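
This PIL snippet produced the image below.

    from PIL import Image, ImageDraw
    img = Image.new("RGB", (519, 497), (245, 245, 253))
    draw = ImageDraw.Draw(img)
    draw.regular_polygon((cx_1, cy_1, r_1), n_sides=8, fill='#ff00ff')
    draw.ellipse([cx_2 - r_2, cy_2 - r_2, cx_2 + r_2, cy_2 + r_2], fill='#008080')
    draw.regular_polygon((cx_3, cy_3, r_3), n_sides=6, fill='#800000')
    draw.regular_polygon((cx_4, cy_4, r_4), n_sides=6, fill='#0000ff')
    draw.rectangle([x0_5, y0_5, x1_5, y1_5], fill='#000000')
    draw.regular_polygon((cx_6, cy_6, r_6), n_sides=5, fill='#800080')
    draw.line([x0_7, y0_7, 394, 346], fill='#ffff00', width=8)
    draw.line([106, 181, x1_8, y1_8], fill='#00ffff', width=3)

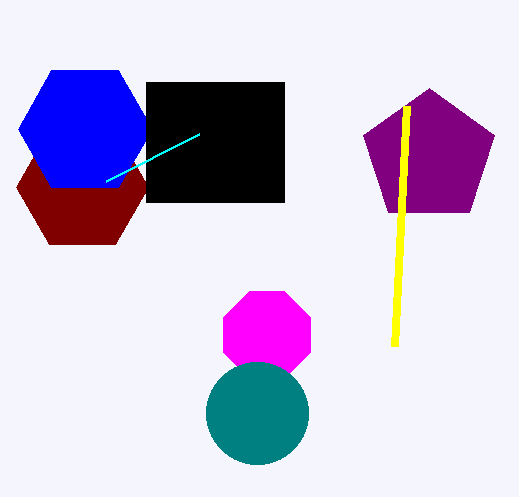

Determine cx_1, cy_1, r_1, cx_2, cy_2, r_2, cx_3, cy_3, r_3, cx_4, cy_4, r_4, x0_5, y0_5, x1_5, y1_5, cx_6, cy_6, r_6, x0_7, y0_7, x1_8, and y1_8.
cx_1 = 267; cy_1 = 335; r_1 = 47; cx_2 = 257; cy_2 = 413; r_2 = 51; cx_3 = 82; cy_3 = 187; r_3 = 66; cx_4 = 85; cy_4 = 129; r_4 = 67; x0_5 = 146; y0_5 = 82; x1_5 = 284; y1_5 = 202; cx_6 = 429; cy_6 = 157; r_6 = 69; x0_7 = 406; y0_7 = 106; x1_8 = 199; y1_8 = 134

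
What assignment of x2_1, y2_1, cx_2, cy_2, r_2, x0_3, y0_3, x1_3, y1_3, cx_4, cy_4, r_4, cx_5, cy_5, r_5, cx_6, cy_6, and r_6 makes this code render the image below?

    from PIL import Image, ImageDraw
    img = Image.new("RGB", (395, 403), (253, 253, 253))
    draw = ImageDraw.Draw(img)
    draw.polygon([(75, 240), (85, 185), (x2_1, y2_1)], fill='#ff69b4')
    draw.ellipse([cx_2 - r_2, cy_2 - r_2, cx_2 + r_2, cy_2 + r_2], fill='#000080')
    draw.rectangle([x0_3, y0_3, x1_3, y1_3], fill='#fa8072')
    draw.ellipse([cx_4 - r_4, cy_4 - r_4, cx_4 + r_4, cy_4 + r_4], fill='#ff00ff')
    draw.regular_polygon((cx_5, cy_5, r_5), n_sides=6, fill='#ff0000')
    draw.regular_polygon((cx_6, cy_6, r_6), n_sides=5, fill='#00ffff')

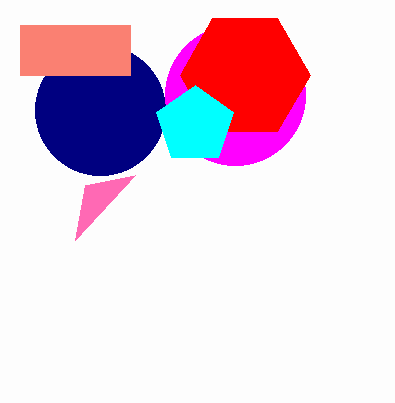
x2_1 = 135, y2_1 = 175, cx_2 = 100, cy_2 = 110, r_2 = 65, x0_3 = 20, y0_3 = 25, x1_3 = 130, y1_3 = 75, cx_4 = 235, cy_4 = 95, r_4 = 70, cx_5 = 245, cy_5 = 75, r_5 = 65, cx_6 = 195, cy_6 = 125, r_6 = 40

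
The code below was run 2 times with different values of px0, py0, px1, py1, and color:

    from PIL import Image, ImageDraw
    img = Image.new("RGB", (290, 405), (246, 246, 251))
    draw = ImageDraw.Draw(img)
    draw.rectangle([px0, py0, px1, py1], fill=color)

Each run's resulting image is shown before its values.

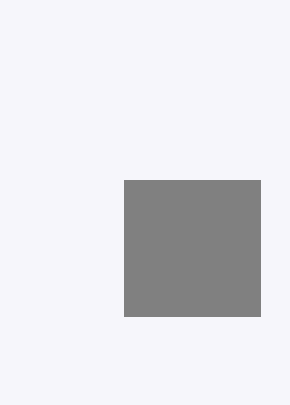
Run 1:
px0 = 124, py0 = 180, px1 = 260, py1 = 316, color = 'gray'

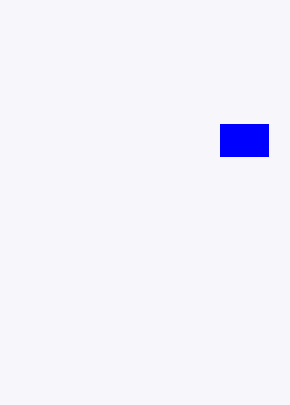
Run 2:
px0 = 220
py0 = 124
px1 = 268
py1 = 156
color = 'blue'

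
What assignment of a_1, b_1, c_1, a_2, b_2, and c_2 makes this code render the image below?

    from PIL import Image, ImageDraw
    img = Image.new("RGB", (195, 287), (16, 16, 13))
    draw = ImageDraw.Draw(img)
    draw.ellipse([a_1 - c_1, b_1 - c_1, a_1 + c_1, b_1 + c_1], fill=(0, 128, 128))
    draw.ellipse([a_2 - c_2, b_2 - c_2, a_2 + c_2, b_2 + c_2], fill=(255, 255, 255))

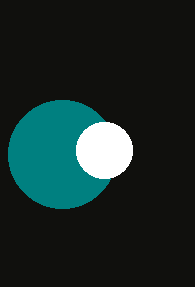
a_1 = 62, b_1 = 154, c_1 = 54, a_2 = 104, b_2 = 150, c_2 = 28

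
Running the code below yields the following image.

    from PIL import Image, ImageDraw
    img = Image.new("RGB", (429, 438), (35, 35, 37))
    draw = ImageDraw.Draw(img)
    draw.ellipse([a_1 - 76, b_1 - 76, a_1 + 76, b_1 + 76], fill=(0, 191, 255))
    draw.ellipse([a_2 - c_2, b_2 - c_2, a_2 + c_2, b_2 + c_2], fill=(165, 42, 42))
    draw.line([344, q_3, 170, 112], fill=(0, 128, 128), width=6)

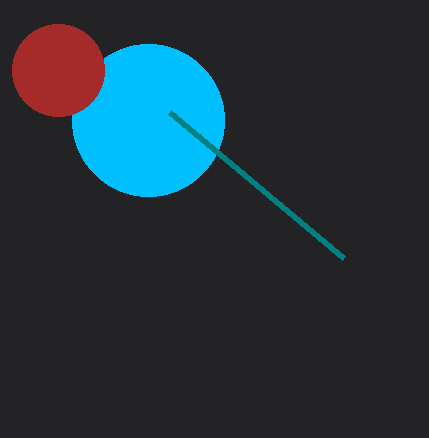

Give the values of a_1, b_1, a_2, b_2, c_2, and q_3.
a_1 = 148
b_1 = 120
a_2 = 58
b_2 = 70
c_2 = 46
q_3 = 258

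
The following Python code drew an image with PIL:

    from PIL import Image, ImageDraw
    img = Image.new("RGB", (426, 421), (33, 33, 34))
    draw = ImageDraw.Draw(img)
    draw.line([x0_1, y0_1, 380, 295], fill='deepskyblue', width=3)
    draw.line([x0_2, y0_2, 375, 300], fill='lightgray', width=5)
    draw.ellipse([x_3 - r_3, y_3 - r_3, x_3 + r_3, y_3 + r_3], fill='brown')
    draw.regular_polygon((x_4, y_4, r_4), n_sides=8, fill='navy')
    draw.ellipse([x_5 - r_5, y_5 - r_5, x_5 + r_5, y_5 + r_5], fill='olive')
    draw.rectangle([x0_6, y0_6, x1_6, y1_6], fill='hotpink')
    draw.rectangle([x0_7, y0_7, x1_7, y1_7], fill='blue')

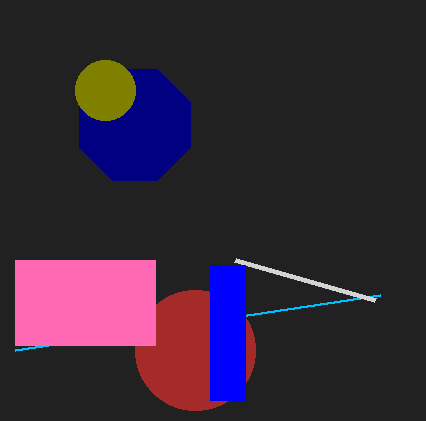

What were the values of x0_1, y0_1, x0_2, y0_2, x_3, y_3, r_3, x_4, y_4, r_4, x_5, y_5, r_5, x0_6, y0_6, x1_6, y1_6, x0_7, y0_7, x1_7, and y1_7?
x0_1 = 15, y0_1 = 350, x0_2 = 235, y0_2 = 260, x_3 = 195, y_3 = 350, r_3 = 60, x_4 = 135, y_4 = 125, r_4 = 60, x_5 = 105, y_5 = 90, r_5 = 30, x0_6 = 15, y0_6 = 260, x1_6 = 155, y1_6 = 345, x0_7 = 210, y0_7 = 265, x1_7 = 245, y1_7 = 400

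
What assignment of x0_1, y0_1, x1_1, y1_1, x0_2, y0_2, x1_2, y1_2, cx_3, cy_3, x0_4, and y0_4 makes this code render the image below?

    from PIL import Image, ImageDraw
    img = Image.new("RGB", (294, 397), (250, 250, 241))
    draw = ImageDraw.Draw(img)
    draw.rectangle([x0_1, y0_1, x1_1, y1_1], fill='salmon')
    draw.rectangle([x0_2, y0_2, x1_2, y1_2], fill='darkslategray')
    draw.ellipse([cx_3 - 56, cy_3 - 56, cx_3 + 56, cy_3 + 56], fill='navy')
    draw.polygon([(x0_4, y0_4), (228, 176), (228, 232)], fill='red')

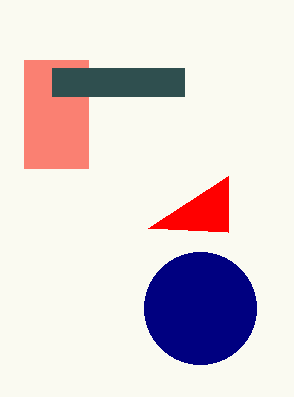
x0_1 = 24
y0_1 = 60
x1_1 = 88
y1_1 = 168
x0_2 = 52
y0_2 = 68
x1_2 = 184
y1_2 = 96
cx_3 = 200
cy_3 = 308
x0_4 = 148
y0_4 = 228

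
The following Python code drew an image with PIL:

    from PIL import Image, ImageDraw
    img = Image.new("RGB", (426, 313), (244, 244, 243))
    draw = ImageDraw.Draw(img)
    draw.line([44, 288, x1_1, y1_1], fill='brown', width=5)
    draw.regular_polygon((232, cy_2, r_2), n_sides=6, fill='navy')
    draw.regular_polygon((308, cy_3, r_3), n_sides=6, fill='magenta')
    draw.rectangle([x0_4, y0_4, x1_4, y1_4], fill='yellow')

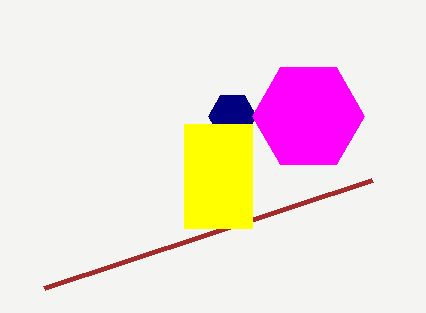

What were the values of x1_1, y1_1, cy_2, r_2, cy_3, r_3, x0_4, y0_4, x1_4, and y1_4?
x1_1 = 372
y1_1 = 180
cy_2 = 116
r_2 = 24
cy_3 = 116
r_3 = 56
x0_4 = 184
y0_4 = 124
x1_4 = 252
y1_4 = 228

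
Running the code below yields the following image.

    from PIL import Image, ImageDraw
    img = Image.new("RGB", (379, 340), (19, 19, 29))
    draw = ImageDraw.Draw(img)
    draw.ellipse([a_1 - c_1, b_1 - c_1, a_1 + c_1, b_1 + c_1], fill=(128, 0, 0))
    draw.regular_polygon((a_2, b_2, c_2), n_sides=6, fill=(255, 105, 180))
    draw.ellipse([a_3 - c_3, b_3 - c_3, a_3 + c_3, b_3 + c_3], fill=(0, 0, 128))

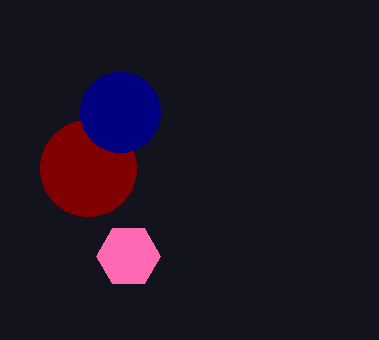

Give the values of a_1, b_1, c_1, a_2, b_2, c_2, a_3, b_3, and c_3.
a_1 = 88; b_1 = 168; c_1 = 48; a_2 = 128; b_2 = 256; c_2 = 32; a_3 = 120; b_3 = 112; c_3 = 40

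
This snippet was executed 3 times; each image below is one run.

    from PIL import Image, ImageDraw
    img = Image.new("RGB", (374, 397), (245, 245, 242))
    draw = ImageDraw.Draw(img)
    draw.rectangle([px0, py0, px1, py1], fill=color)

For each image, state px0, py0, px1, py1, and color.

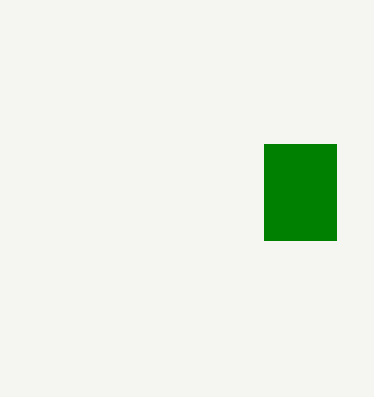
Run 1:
px0 = 264; py0 = 144; px1 = 336; py1 = 240; color = 'green'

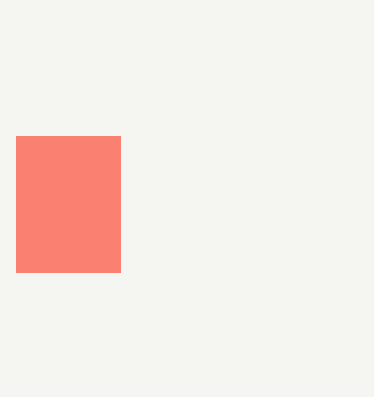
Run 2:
px0 = 16
py0 = 136
px1 = 120
py1 = 272
color = 'salmon'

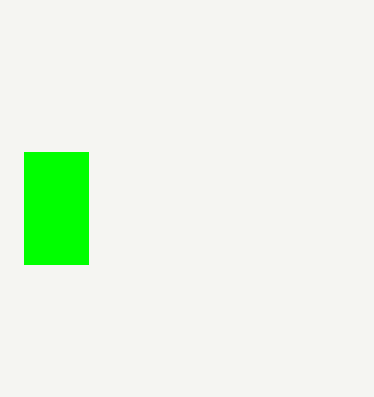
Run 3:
px0 = 24; py0 = 152; px1 = 88; py1 = 264; color = 'lime'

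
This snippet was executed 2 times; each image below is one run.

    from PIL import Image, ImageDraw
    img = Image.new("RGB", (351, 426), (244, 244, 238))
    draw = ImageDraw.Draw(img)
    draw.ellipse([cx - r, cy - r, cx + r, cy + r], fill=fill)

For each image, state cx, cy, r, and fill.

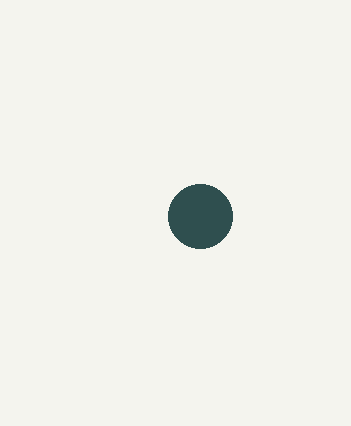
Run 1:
cx = 200, cy = 216, r = 32, fill = 'darkslategray'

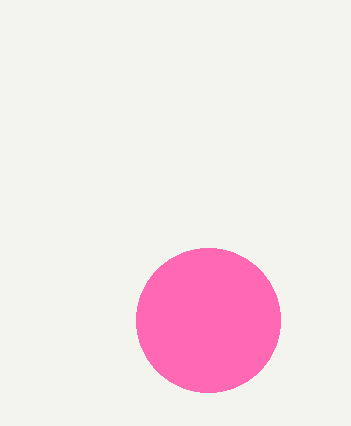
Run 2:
cx = 208, cy = 320, r = 72, fill = 'hotpink'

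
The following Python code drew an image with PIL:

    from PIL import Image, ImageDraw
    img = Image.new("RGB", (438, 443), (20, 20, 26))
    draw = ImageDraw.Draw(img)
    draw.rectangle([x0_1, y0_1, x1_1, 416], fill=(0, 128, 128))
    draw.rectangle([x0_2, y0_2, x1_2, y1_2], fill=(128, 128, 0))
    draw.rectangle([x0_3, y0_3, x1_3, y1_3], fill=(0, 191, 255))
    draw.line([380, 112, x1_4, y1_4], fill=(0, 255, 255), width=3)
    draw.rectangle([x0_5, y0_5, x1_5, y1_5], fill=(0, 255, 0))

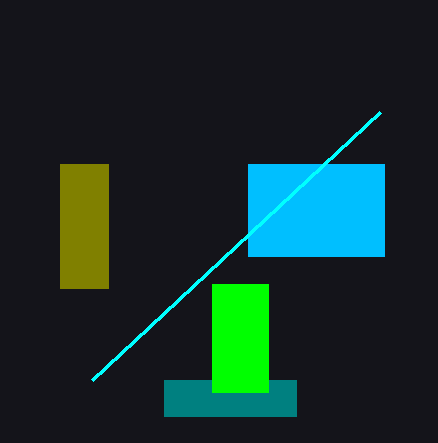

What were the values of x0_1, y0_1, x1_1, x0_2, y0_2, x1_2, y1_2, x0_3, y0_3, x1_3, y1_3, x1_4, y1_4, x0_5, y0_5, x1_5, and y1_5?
x0_1 = 164; y0_1 = 380; x1_1 = 296; x0_2 = 60; y0_2 = 164; x1_2 = 108; y1_2 = 288; x0_3 = 248; y0_3 = 164; x1_3 = 384; y1_3 = 256; x1_4 = 92; y1_4 = 380; x0_5 = 212; y0_5 = 284; x1_5 = 268; y1_5 = 392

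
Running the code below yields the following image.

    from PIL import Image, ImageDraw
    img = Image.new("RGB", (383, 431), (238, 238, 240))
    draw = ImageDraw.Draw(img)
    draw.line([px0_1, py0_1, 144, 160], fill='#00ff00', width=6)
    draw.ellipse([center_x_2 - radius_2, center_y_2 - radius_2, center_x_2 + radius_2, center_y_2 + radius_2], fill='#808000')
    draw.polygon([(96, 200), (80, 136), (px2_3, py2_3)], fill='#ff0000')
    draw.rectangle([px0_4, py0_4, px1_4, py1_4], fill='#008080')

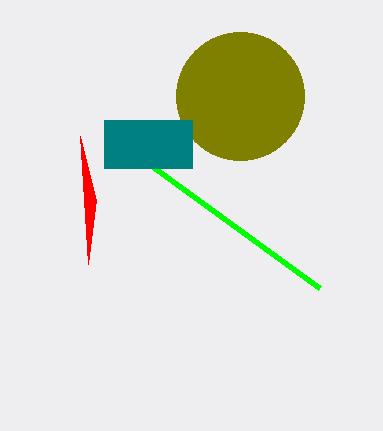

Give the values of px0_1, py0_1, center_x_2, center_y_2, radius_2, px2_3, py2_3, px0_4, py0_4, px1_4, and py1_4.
px0_1 = 320, py0_1 = 288, center_x_2 = 240, center_y_2 = 96, radius_2 = 64, px2_3 = 88, py2_3 = 264, px0_4 = 104, py0_4 = 120, px1_4 = 192, py1_4 = 168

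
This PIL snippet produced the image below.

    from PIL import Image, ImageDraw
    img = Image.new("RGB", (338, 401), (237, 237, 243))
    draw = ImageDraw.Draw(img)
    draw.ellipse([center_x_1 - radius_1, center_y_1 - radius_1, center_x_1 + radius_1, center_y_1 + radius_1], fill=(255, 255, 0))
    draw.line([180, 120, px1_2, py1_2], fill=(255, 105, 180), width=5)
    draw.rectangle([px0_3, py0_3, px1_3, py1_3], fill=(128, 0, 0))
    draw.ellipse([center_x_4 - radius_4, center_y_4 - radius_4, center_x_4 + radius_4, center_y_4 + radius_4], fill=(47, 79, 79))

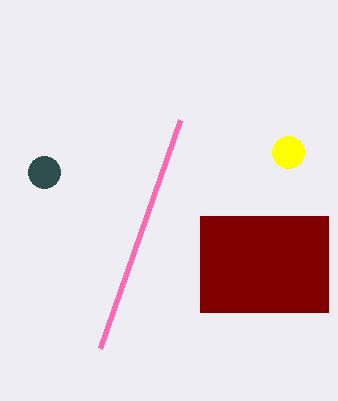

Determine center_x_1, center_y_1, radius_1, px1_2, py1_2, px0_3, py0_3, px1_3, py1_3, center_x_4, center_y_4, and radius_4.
center_x_1 = 288
center_y_1 = 152
radius_1 = 16
px1_2 = 100
py1_2 = 348
px0_3 = 200
py0_3 = 216
px1_3 = 328
py1_3 = 312
center_x_4 = 44
center_y_4 = 172
radius_4 = 16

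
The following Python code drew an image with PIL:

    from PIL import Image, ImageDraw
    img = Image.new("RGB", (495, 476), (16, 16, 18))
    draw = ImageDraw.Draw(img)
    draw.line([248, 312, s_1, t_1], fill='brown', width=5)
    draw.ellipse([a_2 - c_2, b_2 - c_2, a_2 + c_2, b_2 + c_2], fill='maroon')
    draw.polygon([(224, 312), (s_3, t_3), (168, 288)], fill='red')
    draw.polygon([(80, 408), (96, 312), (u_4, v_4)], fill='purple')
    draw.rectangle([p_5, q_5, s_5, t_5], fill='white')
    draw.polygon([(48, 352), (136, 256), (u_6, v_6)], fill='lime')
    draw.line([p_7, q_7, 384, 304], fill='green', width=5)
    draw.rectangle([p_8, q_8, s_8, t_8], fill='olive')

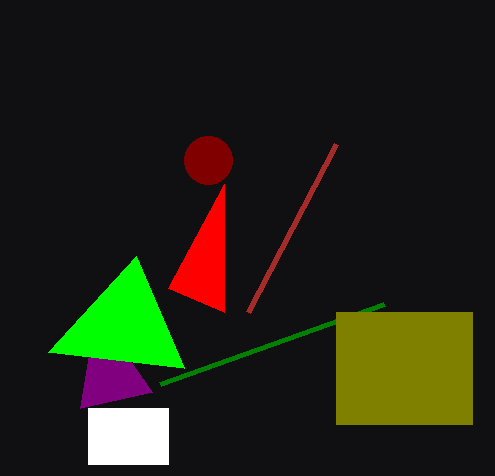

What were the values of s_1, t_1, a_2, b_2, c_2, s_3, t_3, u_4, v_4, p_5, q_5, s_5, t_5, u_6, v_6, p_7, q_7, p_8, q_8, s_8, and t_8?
s_1 = 336
t_1 = 144
a_2 = 208
b_2 = 160
c_2 = 24
s_3 = 224
t_3 = 184
u_4 = 152
v_4 = 392
p_5 = 88
q_5 = 408
s_5 = 168
t_5 = 464
u_6 = 184
v_6 = 368
p_7 = 160
q_7 = 384
p_8 = 336
q_8 = 312
s_8 = 472
t_8 = 424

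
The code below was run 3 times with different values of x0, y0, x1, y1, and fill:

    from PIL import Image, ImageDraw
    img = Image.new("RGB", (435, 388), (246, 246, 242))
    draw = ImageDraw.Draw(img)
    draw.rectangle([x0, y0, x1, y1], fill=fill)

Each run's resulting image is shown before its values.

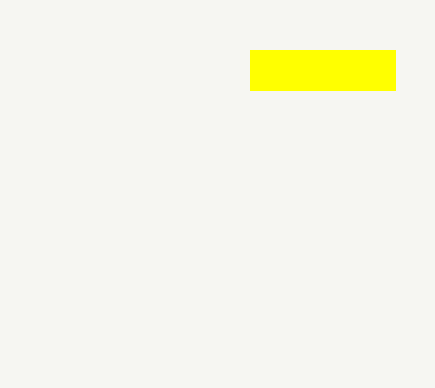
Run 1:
x0 = 250; y0 = 50; x1 = 395; y1 = 90; fill = 'yellow'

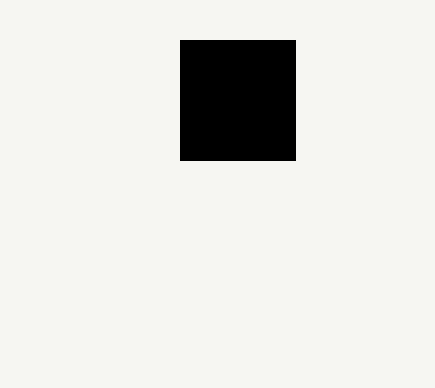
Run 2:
x0 = 180; y0 = 40; x1 = 295; y1 = 160; fill = 'black'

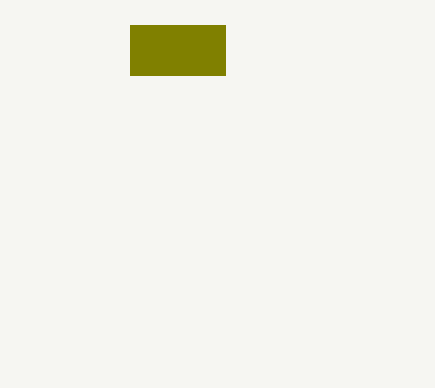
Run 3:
x0 = 130
y0 = 25
x1 = 225
y1 = 75
fill = 'olive'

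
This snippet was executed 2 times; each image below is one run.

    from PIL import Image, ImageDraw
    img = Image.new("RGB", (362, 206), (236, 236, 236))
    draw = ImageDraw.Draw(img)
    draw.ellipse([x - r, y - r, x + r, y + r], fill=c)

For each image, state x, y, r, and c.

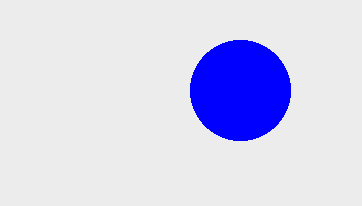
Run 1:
x = 240, y = 90, r = 50, c = 'blue'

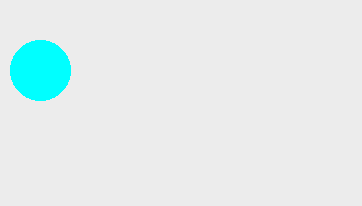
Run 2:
x = 40; y = 70; r = 30; c = 'cyan'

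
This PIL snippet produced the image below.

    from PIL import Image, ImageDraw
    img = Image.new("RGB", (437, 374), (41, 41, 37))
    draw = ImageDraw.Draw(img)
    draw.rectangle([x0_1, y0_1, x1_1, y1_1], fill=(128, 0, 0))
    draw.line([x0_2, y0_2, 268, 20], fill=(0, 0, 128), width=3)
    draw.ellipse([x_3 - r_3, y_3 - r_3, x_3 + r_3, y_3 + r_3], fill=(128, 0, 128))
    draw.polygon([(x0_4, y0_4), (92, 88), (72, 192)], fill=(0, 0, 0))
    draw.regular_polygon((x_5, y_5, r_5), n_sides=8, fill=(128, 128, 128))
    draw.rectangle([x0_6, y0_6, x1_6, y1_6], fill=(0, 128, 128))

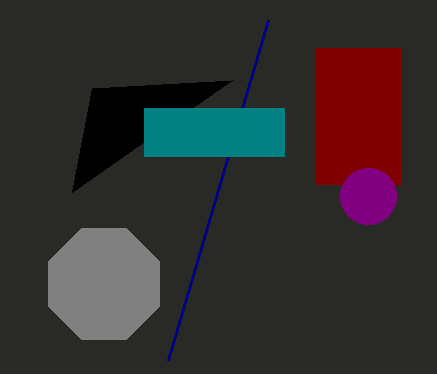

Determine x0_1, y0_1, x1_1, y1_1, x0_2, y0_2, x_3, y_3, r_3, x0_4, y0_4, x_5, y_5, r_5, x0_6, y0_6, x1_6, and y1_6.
x0_1 = 316; y0_1 = 48; x1_1 = 400; y1_1 = 184; x0_2 = 168; y0_2 = 360; x_3 = 368; y_3 = 196; r_3 = 28; x0_4 = 232; y0_4 = 80; x_5 = 104; y_5 = 284; r_5 = 60; x0_6 = 144; y0_6 = 108; x1_6 = 284; y1_6 = 156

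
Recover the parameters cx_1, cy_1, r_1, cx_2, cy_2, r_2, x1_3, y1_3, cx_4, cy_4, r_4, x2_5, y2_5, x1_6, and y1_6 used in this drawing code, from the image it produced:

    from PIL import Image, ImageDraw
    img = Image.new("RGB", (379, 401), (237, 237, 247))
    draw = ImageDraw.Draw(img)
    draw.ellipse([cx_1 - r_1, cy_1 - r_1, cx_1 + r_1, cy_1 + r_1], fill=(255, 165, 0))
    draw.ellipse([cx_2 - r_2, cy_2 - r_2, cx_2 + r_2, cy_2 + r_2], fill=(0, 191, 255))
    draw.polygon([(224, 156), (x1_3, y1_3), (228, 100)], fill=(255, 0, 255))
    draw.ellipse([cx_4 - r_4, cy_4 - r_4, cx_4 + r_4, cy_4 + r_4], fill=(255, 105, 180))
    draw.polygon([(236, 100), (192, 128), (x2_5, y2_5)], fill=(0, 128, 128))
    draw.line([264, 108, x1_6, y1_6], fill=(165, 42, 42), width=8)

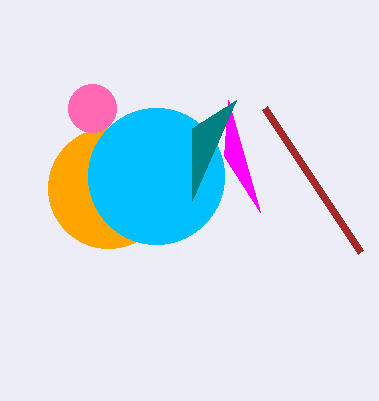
cx_1 = 108; cy_1 = 188; r_1 = 60; cx_2 = 156; cy_2 = 176; r_2 = 68; x1_3 = 260; y1_3 = 212; cx_4 = 92; cy_4 = 108; r_4 = 24; x2_5 = 192; y2_5 = 200; x1_6 = 360; y1_6 = 252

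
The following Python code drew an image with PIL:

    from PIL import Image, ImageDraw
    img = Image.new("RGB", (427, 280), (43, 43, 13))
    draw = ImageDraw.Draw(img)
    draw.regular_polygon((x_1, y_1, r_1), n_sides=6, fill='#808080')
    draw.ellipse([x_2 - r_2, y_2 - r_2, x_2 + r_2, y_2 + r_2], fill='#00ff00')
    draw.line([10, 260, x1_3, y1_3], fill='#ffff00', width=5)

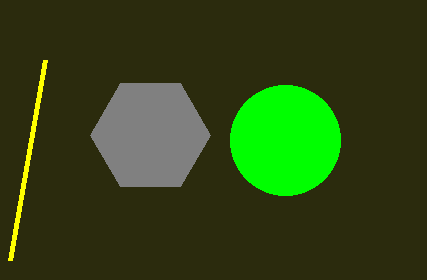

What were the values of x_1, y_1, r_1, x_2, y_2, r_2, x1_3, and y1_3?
x_1 = 150
y_1 = 135
r_1 = 60
x_2 = 285
y_2 = 140
r_2 = 55
x1_3 = 45
y1_3 = 60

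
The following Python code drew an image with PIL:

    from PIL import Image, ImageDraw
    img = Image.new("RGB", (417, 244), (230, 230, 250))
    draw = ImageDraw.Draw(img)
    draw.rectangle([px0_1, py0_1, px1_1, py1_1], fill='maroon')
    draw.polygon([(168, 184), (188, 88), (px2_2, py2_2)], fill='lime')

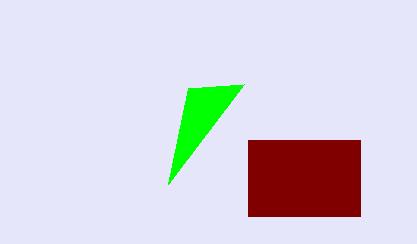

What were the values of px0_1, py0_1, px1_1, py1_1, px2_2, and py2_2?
px0_1 = 248; py0_1 = 140; px1_1 = 360; py1_1 = 216; px2_2 = 244; py2_2 = 84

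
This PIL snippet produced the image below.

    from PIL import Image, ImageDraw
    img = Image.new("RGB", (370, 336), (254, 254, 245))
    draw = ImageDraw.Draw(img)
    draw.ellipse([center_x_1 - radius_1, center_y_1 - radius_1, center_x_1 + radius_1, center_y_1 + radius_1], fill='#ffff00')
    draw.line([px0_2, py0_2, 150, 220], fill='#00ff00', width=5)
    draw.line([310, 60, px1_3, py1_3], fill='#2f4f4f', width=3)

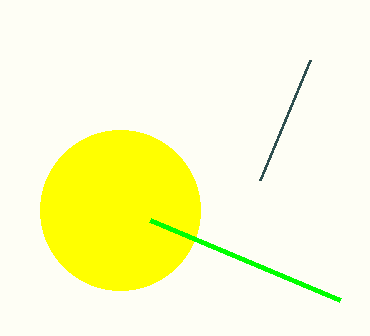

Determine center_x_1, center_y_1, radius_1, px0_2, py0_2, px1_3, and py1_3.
center_x_1 = 120; center_y_1 = 210; radius_1 = 80; px0_2 = 340; py0_2 = 300; px1_3 = 260; py1_3 = 180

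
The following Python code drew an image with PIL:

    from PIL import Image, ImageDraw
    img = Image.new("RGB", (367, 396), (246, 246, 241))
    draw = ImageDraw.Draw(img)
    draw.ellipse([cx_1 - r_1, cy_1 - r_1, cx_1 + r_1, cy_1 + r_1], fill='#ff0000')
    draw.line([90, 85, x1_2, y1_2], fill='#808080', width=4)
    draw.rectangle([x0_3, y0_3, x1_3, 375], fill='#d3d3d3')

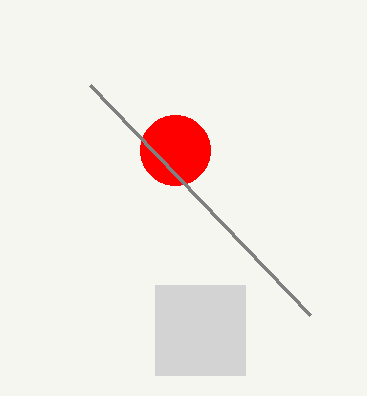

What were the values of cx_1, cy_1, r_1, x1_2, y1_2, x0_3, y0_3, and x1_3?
cx_1 = 175; cy_1 = 150; r_1 = 35; x1_2 = 310; y1_2 = 315; x0_3 = 155; y0_3 = 285; x1_3 = 245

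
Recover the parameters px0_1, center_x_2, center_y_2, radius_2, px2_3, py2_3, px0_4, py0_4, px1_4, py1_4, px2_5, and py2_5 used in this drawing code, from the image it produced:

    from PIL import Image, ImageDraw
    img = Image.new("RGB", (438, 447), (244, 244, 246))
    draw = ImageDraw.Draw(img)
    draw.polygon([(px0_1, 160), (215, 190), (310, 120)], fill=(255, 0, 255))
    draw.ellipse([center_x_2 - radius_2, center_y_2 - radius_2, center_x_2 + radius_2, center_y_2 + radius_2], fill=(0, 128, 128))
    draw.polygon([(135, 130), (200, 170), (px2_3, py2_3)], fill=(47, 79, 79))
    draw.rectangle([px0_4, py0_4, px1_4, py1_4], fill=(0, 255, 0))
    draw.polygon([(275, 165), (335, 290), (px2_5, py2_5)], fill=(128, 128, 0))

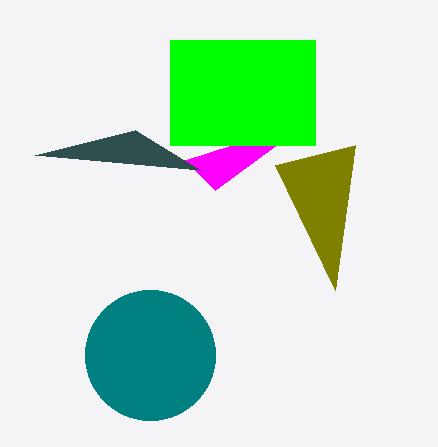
px0_1 = 185; center_x_2 = 150; center_y_2 = 355; radius_2 = 65; px2_3 = 35; py2_3 = 155; px0_4 = 170; py0_4 = 40; px1_4 = 315; py1_4 = 145; px2_5 = 355; py2_5 = 145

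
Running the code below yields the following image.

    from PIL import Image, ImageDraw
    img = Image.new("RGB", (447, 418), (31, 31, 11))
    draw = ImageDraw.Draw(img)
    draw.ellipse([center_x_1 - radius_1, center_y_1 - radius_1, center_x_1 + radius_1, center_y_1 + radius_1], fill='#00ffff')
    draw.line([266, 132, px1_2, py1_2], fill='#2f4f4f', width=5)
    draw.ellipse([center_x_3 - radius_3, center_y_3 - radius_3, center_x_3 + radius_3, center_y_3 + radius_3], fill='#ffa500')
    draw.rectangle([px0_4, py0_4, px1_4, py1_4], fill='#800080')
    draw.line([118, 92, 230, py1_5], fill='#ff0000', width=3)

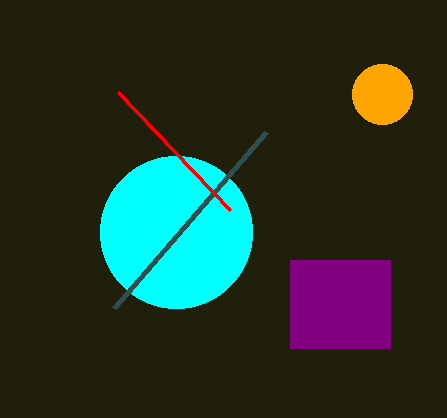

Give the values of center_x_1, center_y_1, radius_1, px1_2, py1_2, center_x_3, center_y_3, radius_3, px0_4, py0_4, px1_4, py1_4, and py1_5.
center_x_1 = 176, center_y_1 = 232, radius_1 = 76, px1_2 = 114, py1_2 = 308, center_x_3 = 382, center_y_3 = 94, radius_3 = 30, px0_4 = 290, py0_4 = 260, px1_4 = 390, py1_4 = 348, py1_5 = 210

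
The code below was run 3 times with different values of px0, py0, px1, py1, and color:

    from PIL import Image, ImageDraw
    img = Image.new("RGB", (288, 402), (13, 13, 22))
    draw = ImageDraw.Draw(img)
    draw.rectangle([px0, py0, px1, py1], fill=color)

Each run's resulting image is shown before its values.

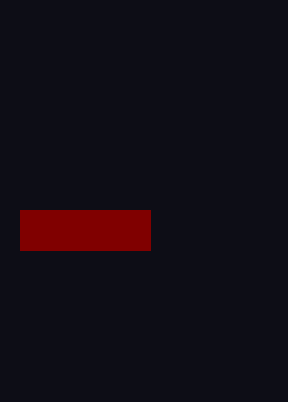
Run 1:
px0 = 20, py0 = 210, px1 = 150, py1 = 250, color = 'maroon'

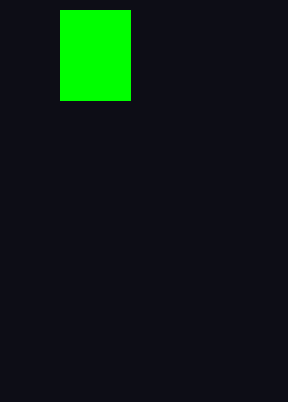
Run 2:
px0 = 60
py0 = 10
px1 = 130
py1 = 100
color = 'lime'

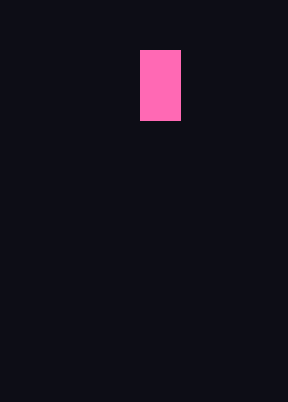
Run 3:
px0 = 140, py0 = 50, px1 = 180, py1 = 120, color = 'hotpink'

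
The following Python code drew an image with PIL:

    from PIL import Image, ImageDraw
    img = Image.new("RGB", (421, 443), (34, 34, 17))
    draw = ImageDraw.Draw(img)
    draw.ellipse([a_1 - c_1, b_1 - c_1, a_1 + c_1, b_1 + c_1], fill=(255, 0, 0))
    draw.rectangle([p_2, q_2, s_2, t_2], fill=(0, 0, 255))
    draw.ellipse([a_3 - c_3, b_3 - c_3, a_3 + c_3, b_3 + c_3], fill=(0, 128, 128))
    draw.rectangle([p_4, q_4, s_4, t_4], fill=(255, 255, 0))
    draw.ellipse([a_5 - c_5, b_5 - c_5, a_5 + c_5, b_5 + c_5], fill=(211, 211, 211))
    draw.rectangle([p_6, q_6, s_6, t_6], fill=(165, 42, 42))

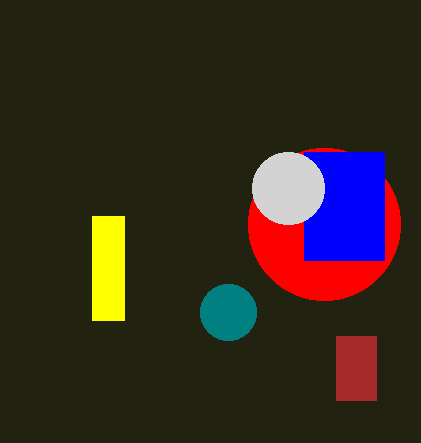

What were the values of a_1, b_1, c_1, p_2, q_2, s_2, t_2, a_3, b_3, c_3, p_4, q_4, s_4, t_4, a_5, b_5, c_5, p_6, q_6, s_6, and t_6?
a_1 = 324, b_1 = 224, c_1 = 76, p_2 = 304, q_2 = 152, s_2 = 384, t_2 = 260, a_3 = 228, b_3 = 312, c_3 = 28, p_4 = 92, q_4 = 216, s_4 = 124, t_4 = 320, a_5 = 288, b_5 = 188, c_5 = 36, p_6 = 336, q_6 = 336, s_6 = 376, t_6 = 400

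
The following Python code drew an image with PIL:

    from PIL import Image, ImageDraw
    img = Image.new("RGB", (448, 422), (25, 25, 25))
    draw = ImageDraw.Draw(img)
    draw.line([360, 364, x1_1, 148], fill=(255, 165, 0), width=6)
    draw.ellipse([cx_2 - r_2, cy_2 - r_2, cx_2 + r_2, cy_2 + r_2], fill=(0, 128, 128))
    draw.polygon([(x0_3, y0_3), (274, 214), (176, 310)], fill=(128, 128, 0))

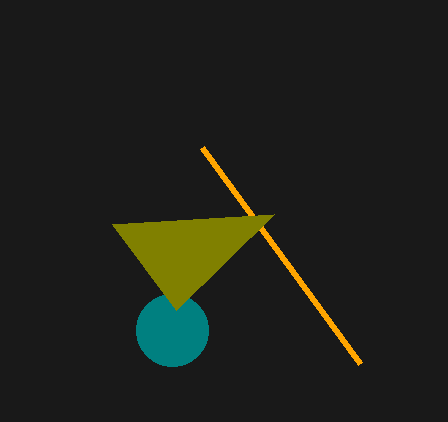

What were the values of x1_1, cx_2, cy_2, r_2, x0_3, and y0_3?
x1_1 = 202; cx_2 = 172; cy_2 = 330; r_2 = 36; x0_3 = 112; y0_3 = 224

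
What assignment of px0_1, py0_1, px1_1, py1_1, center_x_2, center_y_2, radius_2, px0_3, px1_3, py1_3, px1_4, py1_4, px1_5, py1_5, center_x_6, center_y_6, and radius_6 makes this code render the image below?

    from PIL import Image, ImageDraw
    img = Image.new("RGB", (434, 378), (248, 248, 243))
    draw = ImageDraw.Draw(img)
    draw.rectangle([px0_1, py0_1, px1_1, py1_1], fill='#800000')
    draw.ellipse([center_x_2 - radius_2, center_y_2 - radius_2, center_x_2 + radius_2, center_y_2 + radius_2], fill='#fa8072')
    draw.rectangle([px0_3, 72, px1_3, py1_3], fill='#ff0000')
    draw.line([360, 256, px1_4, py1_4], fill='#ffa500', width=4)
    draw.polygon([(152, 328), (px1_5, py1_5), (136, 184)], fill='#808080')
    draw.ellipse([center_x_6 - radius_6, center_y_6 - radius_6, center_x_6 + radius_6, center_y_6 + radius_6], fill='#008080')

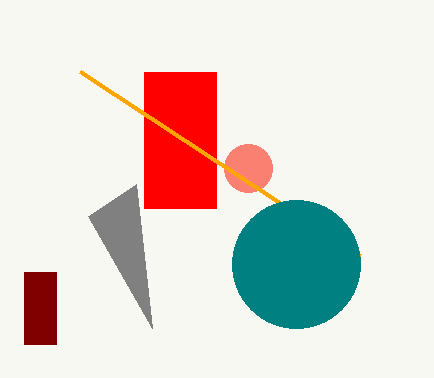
px0_1 = 24, py0_1 = 272, px1_1 = 56, py1_1 = 344, center_x_2 = 248, center_y_2 = 168, radius_2 = 24, px0_3 = 144, px1_3 = 216, py1_3 = 208, px1_4 = 80, py1_4 = 72, px1_5 = 88, py1_5 = 216, center_x_6 = 296, center_y_6 = 264, radius_6 = 64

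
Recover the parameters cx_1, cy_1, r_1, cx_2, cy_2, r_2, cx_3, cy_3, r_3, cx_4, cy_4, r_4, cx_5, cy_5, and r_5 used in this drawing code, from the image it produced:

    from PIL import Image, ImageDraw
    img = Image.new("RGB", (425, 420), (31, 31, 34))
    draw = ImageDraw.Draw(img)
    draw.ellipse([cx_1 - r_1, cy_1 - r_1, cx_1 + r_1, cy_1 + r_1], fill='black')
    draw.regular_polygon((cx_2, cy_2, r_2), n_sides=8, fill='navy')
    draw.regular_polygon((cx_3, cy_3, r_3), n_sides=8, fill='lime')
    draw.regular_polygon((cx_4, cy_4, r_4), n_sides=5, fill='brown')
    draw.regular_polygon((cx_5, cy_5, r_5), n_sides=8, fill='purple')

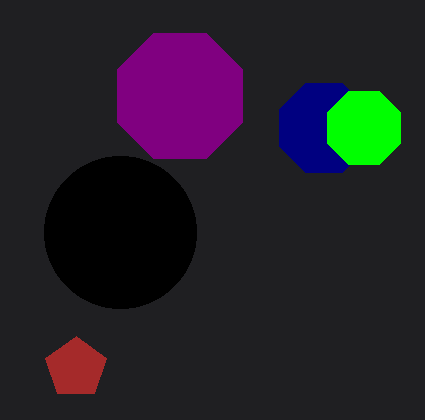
cx_1 = 120; cy_1 = 232; r_1 = 76; cx_2 = 324; cy_2 = 128; r_2 = 48; cx_3 = 364; cy_3 = 128; r_3 = 40; cx_4 = 76; cy_4 = 368; r_4 = 32; cx_5 = 180; cy_5 = 96; r_5 = 68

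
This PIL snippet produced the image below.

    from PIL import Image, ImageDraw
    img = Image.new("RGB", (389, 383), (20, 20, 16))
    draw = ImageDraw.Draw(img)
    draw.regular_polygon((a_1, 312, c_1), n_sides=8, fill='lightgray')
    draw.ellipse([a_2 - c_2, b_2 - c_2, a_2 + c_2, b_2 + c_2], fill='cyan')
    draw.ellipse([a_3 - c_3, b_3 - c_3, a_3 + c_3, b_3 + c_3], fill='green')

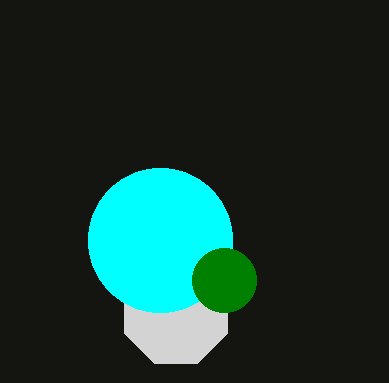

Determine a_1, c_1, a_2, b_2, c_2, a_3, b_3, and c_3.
a_1 = 176
c_1 = 56
a_2 = 160
b_2 = 240
c_2 = 72
a_3 = 224
b_3 = 280
c_3 = 32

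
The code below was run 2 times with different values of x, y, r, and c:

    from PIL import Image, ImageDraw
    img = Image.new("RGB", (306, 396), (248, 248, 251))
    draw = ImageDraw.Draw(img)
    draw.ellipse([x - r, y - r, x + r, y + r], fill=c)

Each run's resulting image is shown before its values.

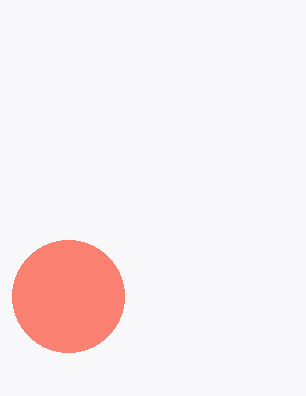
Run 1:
x = 68, y = 296, r = 56, c = 'salmon'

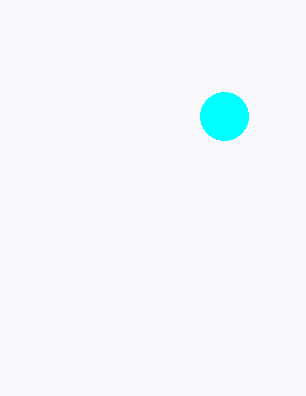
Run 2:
x = 224; y = 116; r = 24; c = 'cyan'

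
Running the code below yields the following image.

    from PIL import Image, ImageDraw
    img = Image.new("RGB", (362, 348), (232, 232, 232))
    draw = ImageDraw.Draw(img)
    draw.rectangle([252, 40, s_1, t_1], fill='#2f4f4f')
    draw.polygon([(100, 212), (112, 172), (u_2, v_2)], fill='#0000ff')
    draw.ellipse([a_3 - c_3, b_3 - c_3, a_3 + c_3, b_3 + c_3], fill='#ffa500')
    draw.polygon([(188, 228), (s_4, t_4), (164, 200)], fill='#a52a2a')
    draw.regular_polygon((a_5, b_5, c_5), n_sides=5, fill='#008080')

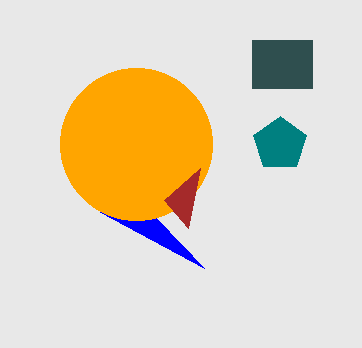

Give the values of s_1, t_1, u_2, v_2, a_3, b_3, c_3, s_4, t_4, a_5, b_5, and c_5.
s_1 = 312
t_1 = 88
u_2 = 204
v_2 = 268
a_3 = 136
b_3 = 144
c_3 = 76
s_4 = 200
t_4 = 168
a_5 = 280
b_5 = 144
c_5 = 28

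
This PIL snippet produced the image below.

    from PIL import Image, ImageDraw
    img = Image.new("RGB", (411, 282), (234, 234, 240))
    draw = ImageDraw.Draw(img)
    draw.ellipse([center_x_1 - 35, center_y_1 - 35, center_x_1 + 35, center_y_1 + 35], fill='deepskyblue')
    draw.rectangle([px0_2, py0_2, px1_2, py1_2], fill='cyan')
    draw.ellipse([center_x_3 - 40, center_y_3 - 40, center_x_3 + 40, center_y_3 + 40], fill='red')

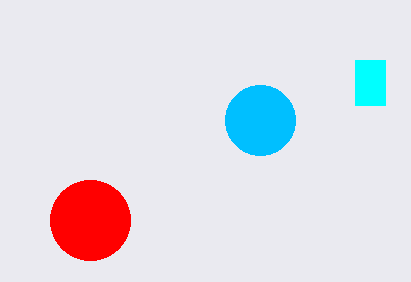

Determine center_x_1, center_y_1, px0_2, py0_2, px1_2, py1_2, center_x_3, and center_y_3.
center_x_1 = 260, center_y_1 = 120, px0_2 = 355, py0_2 = 60, px1_2 = 385, py1_2 = 105, center_x_3 = 90, center_y_3 = 220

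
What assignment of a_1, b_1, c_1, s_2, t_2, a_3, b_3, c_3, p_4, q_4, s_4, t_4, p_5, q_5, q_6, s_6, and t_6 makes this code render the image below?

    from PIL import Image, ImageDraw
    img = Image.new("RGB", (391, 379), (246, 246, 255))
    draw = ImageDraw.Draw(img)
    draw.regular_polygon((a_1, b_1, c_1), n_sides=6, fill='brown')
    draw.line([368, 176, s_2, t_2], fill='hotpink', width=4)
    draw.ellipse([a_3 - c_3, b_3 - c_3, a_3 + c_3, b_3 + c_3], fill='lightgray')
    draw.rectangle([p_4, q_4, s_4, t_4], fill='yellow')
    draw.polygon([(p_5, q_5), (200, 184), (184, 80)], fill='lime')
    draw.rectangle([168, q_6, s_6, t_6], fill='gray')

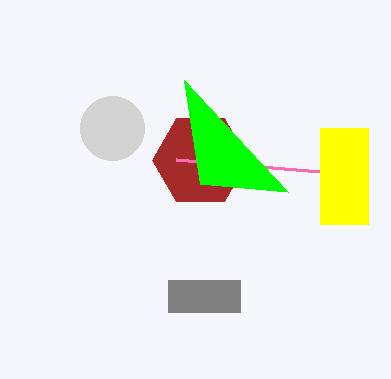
a_1 = 200
b_1 = 160
c_1 = 48
s_2 = 176
t_2 = 160
a_3 = 112
b_3 = 128
c_3 = 32
p_4 = 320
q_4 = 128
s_4 = 368
t_4 = 224
p_5 = 288
q_5 = 192
q_6 = 280
s_6 = 240
t_6 = 312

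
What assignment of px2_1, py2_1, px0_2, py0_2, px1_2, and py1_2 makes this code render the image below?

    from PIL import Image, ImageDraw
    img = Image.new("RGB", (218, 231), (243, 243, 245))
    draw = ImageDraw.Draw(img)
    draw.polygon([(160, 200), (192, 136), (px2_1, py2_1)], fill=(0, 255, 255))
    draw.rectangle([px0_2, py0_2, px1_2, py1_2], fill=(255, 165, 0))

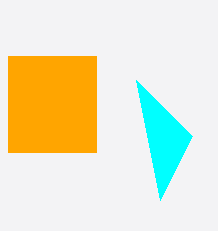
px2_1 = 136
py2_1 = 80
px0_2 = 8
py0_2 = 56
px1_2 = 96
py1_2 = 152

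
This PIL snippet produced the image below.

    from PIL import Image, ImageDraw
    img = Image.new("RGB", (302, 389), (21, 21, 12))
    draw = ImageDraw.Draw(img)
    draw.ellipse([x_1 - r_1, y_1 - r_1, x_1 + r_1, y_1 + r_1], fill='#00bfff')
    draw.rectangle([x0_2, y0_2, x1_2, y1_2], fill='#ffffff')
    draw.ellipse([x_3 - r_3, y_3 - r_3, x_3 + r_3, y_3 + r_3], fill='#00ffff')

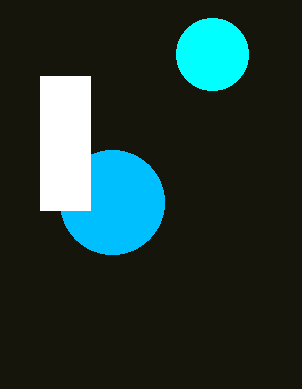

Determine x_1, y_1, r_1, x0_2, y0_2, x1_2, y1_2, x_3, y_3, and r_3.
x_1 = 112; y_1 = 202; r_1 = 52; x0_2 = 40; y0_2 = 76; x1_2 = 90; y1_2 = 210; x_3 = 212; y_3 = 54; r_3 = 36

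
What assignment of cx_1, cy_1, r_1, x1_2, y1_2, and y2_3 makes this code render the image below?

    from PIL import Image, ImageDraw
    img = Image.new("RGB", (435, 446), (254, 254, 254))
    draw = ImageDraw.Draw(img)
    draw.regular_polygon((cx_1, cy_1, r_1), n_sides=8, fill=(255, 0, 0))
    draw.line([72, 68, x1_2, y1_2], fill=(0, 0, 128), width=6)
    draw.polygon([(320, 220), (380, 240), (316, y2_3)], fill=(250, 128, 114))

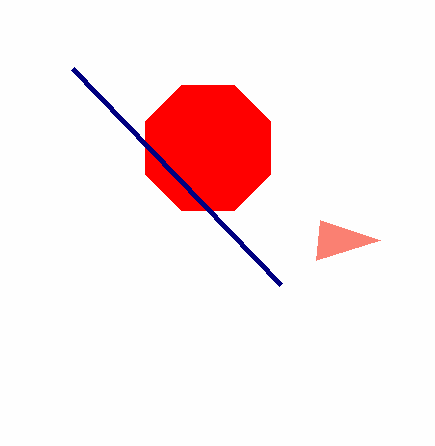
cx_1 = 208; cy_1 = 148; r_1 = 68; x1_2 = 280; y1_2 = 284; y2_3 = 260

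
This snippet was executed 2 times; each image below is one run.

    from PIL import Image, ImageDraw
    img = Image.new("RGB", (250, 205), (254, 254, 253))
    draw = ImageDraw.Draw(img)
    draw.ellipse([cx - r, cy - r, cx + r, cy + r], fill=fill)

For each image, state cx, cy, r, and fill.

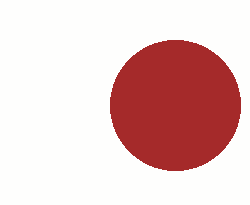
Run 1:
cx = 175, cy = 105, r = 65, fill = 'brown'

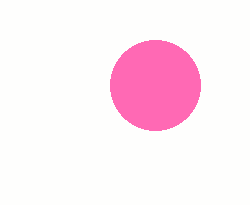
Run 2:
cx = 155
cy = 85
r = 45
fill = 'hotpink'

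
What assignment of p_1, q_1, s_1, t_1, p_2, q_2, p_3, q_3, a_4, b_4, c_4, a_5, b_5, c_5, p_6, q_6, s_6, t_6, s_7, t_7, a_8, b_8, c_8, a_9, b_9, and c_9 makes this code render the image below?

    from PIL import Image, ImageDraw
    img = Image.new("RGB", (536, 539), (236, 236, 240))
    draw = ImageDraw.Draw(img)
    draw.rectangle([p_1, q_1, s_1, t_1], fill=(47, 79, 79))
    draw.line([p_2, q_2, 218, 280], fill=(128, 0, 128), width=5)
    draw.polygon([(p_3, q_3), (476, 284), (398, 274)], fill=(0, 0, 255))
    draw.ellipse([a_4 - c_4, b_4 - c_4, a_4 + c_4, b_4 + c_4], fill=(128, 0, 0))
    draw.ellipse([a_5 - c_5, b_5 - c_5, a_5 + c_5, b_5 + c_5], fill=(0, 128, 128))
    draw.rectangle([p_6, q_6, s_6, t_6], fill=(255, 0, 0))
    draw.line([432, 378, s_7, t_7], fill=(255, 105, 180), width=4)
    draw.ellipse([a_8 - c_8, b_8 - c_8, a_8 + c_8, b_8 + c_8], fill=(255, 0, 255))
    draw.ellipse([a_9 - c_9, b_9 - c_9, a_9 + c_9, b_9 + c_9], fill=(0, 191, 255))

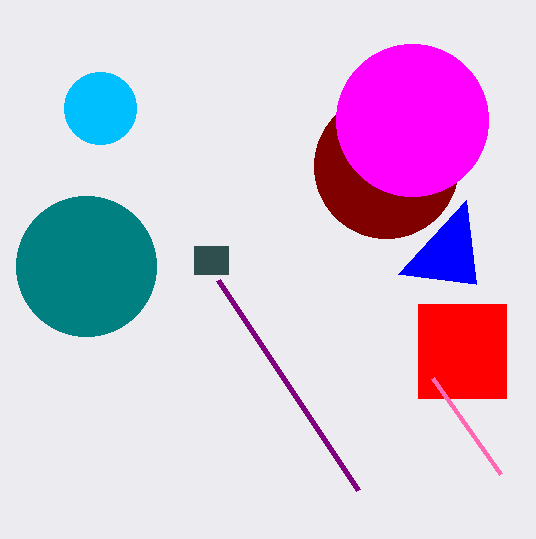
p_1 = 194; q_1 = 246; s_1 = 228; t_1 = 274; p_2 = 358; q_2 = 490; p_3 = 466; q_3 = 200; a_4 = 386; b_4 = 166; c_4 = 72; a_5 = 86; b_5 = 266; c_5 = 70; p_6 = 418; q_6 = 304; s_6 = 506; t_6 = 398; s_7 = 500; t_7 = 474; a_8 = 412; b_8 = 120; c_8 = 76; a_9 = 100; b_9 = 108; c_9 = 36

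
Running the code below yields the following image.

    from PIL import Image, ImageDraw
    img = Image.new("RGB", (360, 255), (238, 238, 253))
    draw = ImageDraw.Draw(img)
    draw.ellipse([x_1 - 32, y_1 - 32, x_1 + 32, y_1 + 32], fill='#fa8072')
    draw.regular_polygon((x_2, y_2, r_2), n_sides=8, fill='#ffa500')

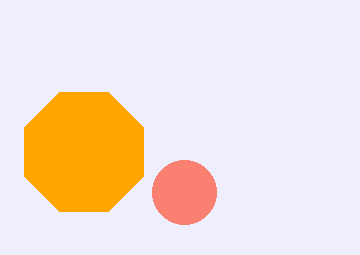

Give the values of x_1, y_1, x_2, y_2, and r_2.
x_1 = 184, y_1 = 192, x_2 = 84, y_2 = 152, r_2 = 64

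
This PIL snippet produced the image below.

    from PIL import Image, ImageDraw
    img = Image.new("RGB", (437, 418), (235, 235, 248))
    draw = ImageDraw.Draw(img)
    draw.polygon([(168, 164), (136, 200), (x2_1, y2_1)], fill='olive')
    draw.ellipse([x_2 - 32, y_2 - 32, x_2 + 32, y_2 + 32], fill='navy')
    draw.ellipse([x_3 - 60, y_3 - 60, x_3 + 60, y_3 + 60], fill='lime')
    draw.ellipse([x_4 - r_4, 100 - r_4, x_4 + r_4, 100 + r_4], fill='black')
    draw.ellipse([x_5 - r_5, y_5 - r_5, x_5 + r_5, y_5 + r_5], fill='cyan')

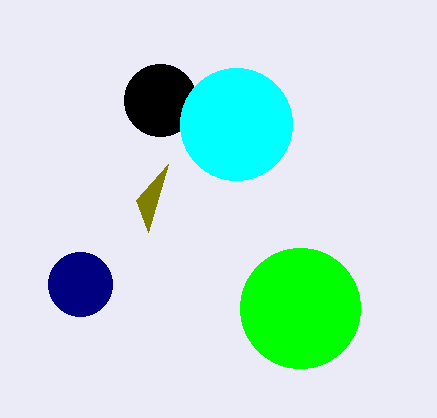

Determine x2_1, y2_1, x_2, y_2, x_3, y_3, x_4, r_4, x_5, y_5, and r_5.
x2_1 = 148, y2_1 = 232, x_2 = 80, y_2 = 284, x_3 = 300, y_3 = 308, x_4 = 160, r_4 = 36, x_5 = 236, y_5 = 124, r_5 = 56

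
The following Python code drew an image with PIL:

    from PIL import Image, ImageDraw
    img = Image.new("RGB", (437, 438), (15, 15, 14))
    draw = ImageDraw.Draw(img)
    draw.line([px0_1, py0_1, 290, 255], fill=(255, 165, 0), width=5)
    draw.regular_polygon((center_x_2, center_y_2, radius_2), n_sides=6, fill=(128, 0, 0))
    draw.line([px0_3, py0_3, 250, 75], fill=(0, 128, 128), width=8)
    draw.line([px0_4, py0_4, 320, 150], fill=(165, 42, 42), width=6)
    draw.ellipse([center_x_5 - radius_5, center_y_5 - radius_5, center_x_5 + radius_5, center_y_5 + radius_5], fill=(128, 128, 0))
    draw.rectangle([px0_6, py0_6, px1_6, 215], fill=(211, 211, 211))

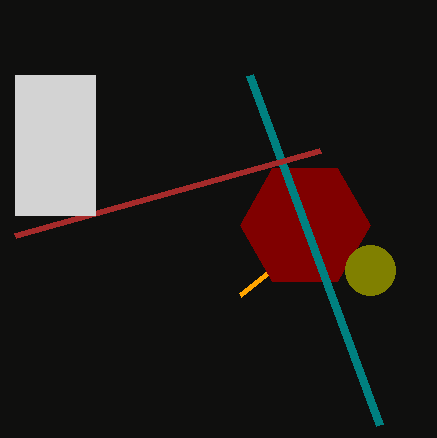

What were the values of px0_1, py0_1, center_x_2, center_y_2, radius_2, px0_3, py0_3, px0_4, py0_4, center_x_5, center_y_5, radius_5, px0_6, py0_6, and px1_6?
px0_1 = 240
py0_1 = 295
center_x_2 = 305
center_y_2 = 225
radius_2 = 65
px0_3 = 380
py0_3 = 425
px0_4 = 15
py0_4 = 235
center_x_5 = 370
center_y_5 = 270
radius_5 = 25
px0_6 = 15
py0_6 = 75
px1_6 = 95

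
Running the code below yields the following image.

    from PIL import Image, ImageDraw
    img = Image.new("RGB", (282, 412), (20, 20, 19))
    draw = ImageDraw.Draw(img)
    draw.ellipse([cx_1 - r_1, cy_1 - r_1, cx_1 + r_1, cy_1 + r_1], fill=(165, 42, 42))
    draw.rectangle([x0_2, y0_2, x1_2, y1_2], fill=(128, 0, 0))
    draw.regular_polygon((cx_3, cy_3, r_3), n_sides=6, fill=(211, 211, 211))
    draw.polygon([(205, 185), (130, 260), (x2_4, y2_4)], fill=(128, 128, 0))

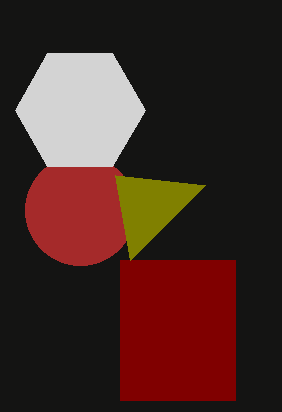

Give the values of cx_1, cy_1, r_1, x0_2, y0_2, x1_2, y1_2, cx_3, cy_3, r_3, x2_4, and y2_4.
cx_1 = 80
cy_1 = 210
r_1 = 55
x0_2 = 120
y0_2 = 260
x1_2 = 235
y1_2 = 400
cx_3 = 80
cy_3 = 110
r_3 = 65
x2_4 = 115
y2_4 = 175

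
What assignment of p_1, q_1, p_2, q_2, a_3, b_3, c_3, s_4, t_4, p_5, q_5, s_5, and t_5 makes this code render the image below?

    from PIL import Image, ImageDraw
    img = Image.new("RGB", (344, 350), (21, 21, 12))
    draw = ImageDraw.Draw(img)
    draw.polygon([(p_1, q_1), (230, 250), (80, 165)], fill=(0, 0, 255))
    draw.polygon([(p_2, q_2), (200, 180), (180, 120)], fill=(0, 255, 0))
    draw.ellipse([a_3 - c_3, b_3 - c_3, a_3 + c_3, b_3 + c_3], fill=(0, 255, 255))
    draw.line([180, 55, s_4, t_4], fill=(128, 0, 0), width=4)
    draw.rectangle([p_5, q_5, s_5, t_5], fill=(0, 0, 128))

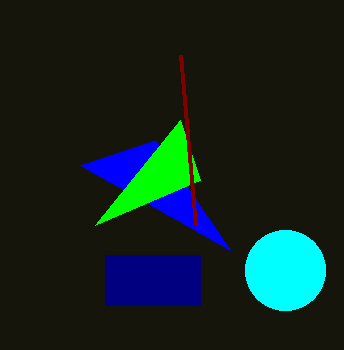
p_1 = 155, q_1 = 140, p_2 = 95, q_2 = 225, a_3 = 285, b_3 = 270, c_3 = 40, s_4 = 195, t_4 = 225, p_5 = 105, q_5 = 255, s_5 = 200, t_5 = 305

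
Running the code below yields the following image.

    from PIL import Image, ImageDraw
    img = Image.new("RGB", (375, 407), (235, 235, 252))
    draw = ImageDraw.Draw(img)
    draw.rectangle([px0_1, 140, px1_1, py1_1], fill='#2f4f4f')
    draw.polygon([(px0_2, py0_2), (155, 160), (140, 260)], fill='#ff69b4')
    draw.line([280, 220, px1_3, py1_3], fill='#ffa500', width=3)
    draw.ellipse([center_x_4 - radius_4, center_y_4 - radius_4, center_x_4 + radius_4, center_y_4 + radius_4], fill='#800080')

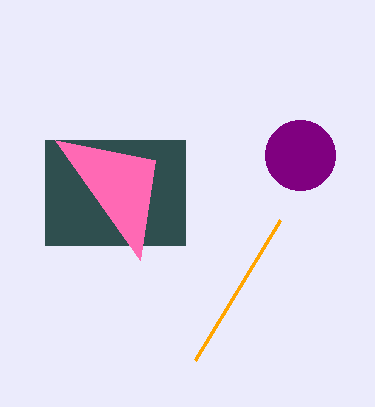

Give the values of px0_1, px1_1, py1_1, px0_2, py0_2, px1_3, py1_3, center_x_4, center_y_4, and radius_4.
px0_1 = 45
px1_1 = 185
py1_1 = 245
px0_2 = 55
py0_2 = 140
px1_3 = 195
py1_3 = 360
center_x_4 = 300
center_y_4 = 155
radius_4 = 35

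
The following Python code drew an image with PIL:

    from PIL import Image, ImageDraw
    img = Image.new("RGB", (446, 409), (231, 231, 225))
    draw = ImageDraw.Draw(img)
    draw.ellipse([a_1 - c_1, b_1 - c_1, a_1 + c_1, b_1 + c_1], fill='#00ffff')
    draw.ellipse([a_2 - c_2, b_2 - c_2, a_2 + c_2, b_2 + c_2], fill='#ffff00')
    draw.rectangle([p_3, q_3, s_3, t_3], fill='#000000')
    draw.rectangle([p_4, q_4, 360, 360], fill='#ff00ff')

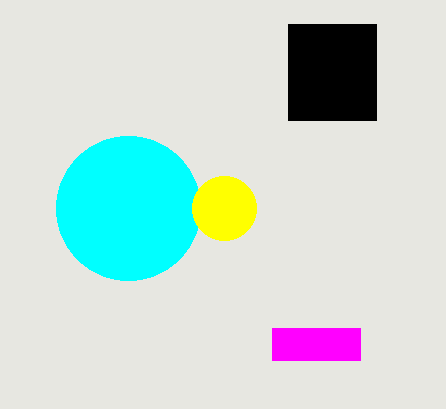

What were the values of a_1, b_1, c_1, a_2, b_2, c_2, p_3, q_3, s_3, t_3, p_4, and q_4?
a_1 = 128
b_1 = 208
c_1 = 72
a_2 = 224
b_2 = 208
c_2 = 32
p_3 = 288
q_3 = 24
s_3 = 376
t_3 = 120
p_4 = 272
q_4 = 328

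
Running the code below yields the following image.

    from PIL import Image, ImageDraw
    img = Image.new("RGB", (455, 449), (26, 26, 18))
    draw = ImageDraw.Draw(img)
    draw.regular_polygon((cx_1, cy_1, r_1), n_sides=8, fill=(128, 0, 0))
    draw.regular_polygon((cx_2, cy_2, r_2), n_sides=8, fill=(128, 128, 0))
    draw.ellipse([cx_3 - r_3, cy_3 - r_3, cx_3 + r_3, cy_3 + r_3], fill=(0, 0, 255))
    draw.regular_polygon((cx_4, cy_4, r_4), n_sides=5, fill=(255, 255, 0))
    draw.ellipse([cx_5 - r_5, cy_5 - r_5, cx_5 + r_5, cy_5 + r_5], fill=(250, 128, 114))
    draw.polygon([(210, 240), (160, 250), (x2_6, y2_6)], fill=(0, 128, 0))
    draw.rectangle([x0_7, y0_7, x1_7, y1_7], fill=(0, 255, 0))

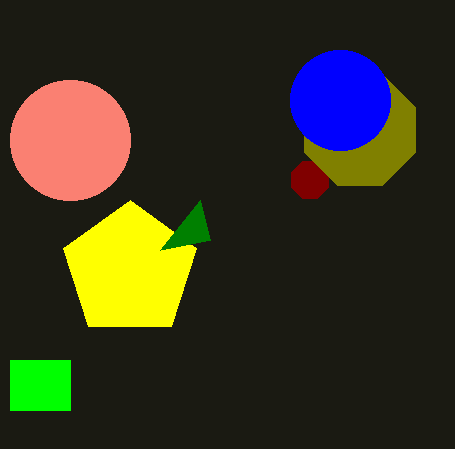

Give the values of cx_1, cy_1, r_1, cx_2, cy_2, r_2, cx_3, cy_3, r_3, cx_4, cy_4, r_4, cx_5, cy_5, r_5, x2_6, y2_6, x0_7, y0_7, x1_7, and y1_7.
cx_1 = 310; cy_1 = 180; r_1 = 20; cx_2 = 360; cy_2 = 130; r_2 = 60; cx_3 = 340; cy_3 = 100; r_3 = 50; cx_4 = 130; cy_4 = 270; r_4 = 70; cx_5 = 70; cy_5 = 140; r_5 = 60; x2_6 = 200; y2_6 = 200; x0_7 = 10; y0_7 = 360; x1_7 = 70; y1_7 = 410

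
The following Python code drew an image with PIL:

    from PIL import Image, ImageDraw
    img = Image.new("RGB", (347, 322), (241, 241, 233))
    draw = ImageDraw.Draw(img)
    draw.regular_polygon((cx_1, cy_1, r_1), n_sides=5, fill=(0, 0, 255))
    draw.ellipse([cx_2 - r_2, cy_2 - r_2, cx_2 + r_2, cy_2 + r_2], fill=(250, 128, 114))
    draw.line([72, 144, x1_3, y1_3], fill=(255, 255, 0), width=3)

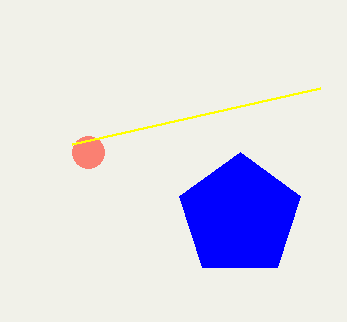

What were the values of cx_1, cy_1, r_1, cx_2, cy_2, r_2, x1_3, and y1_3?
cx_1 = 240
cy_1 = 216
r_1 = 64
cx_2 = 88
cy_2 = 152
r_2 = 16
x1_3 = 320
y1_3 = 88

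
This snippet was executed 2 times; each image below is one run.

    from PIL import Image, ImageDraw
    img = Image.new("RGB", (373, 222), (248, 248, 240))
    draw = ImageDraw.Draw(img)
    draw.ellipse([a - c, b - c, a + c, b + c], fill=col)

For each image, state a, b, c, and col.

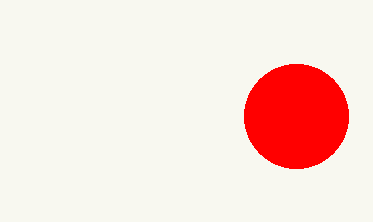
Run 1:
a = 296; b = 116; c = 52; col = 'red'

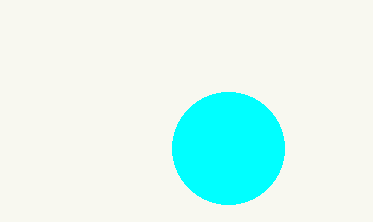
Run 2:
a = 228, b = 148, c = 56, col = 'cyan'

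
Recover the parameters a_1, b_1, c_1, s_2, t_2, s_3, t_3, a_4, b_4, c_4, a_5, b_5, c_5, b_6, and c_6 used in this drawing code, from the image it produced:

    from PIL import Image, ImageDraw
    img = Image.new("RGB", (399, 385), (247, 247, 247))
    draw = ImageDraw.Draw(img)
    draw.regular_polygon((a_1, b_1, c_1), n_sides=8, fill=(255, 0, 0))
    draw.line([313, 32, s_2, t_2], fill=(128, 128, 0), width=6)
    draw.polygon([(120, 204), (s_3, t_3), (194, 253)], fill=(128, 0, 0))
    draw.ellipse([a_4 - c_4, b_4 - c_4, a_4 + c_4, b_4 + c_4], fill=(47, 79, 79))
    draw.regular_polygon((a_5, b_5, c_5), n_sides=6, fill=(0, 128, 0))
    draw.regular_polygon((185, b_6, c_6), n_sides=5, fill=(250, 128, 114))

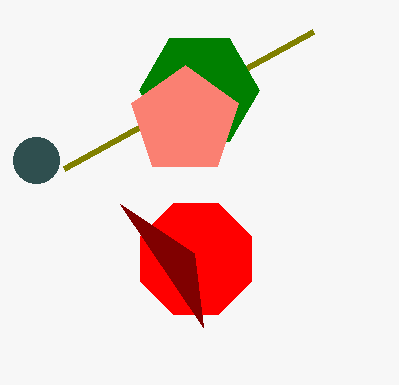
a_1 = 196; b_1 = 259; c_1 = 60; s_2 = 64; t_2 = 169; s_3 = 203; t_3 = 327; a_4 = 36; b_4 = 160; c_4 = 23; a_5 = 199; b_5 = 90; c_5 = 60; b_6 = 121; c_6 = 56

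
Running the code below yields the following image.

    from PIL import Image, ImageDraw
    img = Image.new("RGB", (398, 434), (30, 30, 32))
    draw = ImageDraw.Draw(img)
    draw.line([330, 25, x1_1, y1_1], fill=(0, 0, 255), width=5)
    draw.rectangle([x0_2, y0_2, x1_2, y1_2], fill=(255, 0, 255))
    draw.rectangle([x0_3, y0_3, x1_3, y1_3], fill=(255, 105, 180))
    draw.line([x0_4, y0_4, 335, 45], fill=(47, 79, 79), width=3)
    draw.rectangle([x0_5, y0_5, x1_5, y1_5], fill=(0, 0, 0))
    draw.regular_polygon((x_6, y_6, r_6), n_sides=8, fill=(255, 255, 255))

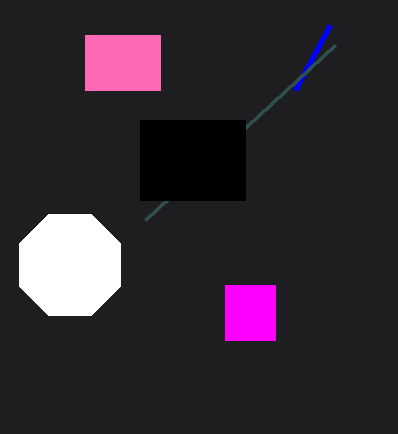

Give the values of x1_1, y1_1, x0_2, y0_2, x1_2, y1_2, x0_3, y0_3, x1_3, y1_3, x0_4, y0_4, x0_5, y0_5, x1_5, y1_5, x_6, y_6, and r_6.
x1_1 = 295; y1_1 = 90; x0_2 = 225; y0_2 = 285; x1_2 = 275; y1_2 = 340; x0_3 = 85; y0_3 = 35; x1_3 = 160; y1_3 = 90; x0_4 = 145; y0_4 = 220; x0_5 = 140; y0_5 = 120; x1_5 = 245; y1_5 = 200; x_6 = 70; y_6 = 265; r_6 = 55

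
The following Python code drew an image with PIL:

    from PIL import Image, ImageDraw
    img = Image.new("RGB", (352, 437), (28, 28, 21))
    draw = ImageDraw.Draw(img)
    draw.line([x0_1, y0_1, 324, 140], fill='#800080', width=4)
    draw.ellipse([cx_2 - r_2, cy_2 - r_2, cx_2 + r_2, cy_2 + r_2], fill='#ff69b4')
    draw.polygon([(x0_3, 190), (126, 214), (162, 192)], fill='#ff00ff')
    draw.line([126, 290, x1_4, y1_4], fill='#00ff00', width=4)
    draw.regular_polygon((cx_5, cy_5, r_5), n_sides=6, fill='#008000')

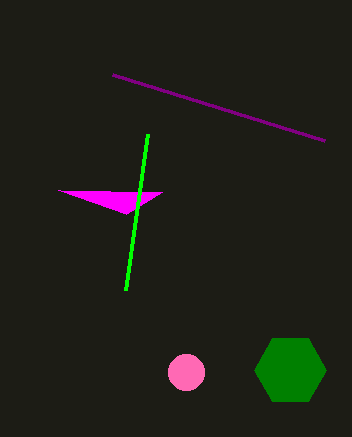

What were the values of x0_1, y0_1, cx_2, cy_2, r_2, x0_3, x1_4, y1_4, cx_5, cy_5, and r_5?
x0_1 = 112
y0_1 = 74
cx_2 = 186
cy_2 = 372
r_2 = 18
x0_3 = 58
x1_4 = 148
y1_4 = 134
cx_5 = 290
cy_5 = 370
r_5 = 36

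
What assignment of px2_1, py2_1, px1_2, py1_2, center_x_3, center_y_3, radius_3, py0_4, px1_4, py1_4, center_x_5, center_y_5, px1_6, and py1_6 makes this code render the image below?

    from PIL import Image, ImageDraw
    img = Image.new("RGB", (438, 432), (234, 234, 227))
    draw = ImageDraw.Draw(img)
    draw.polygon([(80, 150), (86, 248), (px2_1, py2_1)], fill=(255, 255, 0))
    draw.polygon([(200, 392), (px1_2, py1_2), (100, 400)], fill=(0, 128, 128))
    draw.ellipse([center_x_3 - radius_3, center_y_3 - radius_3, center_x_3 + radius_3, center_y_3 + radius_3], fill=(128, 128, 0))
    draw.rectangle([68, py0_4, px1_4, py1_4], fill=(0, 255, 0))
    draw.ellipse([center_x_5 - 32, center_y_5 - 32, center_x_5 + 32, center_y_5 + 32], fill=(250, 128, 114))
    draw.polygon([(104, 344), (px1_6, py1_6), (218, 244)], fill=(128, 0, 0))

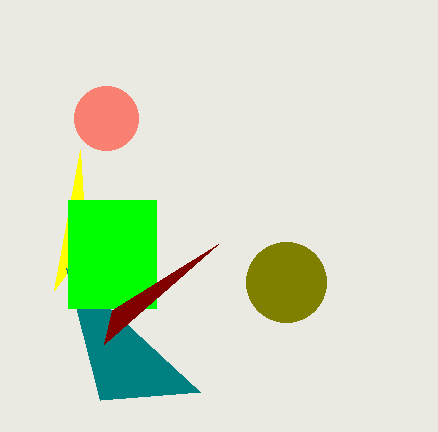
px2_1 = 54
py2_1 = 290
px1_2 = 66
py1_2 = 268
center_x_3 = 286
center_y_3 = 282
radius_3 = 40
py0_4 = 200
px1_4 = 156
py1_4 = 308
center_x_5 = 106
center_y_5 = 118
px1_6 = 112
py1_6 = 310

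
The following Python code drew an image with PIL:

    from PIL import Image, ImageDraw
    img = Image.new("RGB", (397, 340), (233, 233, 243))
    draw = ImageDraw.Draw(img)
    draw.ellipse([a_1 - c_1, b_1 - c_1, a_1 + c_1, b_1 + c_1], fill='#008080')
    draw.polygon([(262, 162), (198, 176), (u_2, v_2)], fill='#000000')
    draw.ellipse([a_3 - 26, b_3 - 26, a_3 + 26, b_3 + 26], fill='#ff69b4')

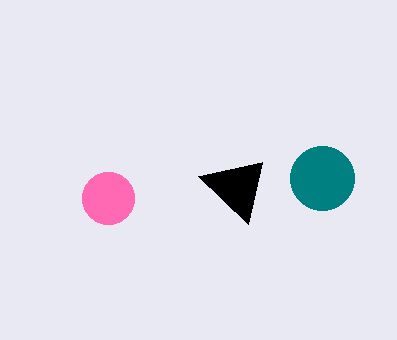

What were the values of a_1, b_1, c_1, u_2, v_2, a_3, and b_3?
a_1 = 322, b_1 = 178, c_1 = 32, u_2 = 248, v_2 = 224, a_3 = 108, b_3 = 198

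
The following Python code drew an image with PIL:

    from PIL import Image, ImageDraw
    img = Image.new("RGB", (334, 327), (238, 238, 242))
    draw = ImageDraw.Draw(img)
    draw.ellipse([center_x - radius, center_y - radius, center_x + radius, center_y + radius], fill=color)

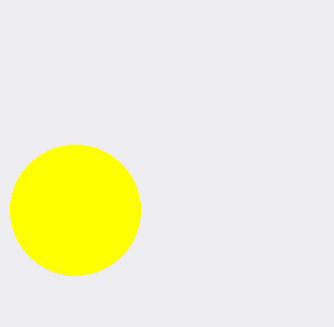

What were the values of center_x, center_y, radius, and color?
center_x = 75, center_y = 210, radius = 65, color = 'yellow'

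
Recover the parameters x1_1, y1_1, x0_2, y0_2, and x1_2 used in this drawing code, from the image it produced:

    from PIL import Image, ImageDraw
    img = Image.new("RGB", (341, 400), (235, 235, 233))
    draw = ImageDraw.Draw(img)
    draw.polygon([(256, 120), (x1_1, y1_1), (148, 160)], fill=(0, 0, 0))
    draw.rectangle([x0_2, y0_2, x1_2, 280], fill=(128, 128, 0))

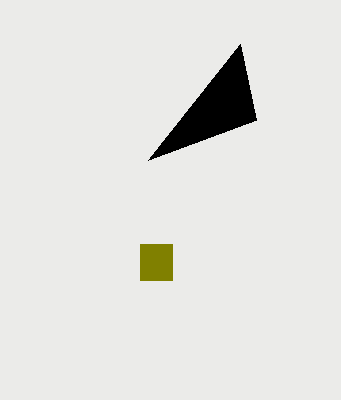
x1_1 = 240; y1_1 = 44; x0_2 = 140; y0_2 = 244; x1_2 = 172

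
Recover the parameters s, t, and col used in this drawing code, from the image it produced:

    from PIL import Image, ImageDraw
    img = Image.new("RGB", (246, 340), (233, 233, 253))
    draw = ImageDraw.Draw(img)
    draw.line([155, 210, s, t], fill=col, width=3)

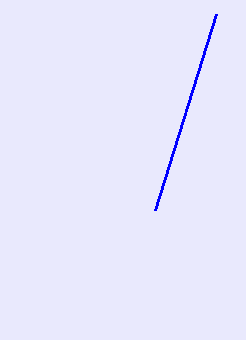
s = 216
t = 14
col = 'blue'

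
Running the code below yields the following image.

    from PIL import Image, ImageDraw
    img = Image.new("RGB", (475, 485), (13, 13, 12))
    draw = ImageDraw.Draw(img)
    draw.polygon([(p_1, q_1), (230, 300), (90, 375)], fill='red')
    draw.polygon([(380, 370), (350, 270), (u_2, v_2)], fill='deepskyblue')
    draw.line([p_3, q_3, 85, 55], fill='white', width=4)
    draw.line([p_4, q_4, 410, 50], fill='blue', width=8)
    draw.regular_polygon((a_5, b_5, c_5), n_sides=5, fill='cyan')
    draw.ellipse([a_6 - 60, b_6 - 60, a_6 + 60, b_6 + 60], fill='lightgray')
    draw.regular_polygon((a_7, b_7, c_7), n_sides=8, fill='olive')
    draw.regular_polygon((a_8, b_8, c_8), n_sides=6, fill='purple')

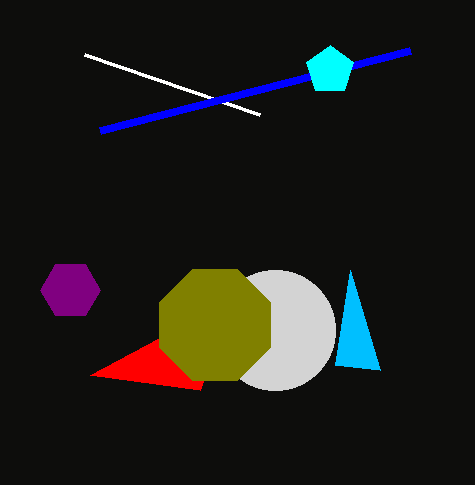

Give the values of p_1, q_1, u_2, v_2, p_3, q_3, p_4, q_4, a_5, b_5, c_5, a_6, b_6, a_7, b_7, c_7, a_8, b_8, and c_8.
p_1 = 200; q_1 = 390; u_2 = 335; v_2 = 365; p_3 = 260; q_3 = 115; p_4 = 100; q_4 = 130; a_5 = 330; b_5 = 70; c_5 = 25; a_6 = 275; b_6 = 330; a_7 = 215; b_7 = 325; c_7 = 60; a_8 = 70; b_8 = 290; c_8 = 30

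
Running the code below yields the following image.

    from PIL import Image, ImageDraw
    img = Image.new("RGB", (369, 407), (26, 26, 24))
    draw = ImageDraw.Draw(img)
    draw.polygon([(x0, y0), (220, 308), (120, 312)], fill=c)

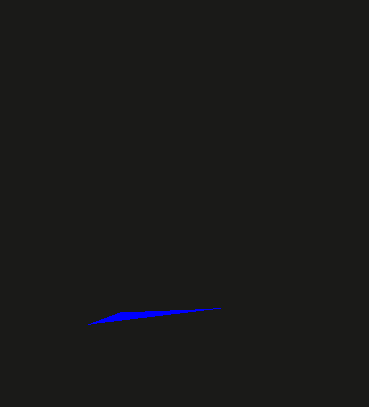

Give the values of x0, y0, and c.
x0 = 88; y0 = 324; c = 'blue'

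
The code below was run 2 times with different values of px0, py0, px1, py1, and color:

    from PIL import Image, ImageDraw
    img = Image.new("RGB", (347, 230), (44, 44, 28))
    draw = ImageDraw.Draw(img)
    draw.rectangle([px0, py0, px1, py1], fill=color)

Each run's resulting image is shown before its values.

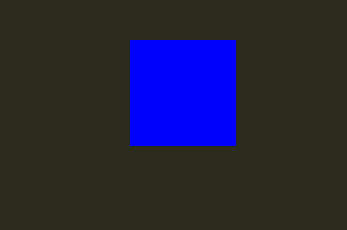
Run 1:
px0 = 130, py0 = 40, px1 = 235, py1 = 145, color = 'blue'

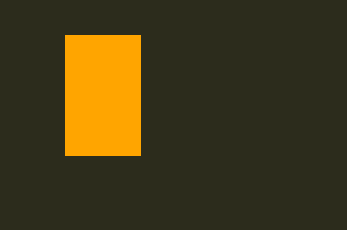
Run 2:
px0 = 65
py0 = 35
px1 = 140
py1 = 155
color = 'orange'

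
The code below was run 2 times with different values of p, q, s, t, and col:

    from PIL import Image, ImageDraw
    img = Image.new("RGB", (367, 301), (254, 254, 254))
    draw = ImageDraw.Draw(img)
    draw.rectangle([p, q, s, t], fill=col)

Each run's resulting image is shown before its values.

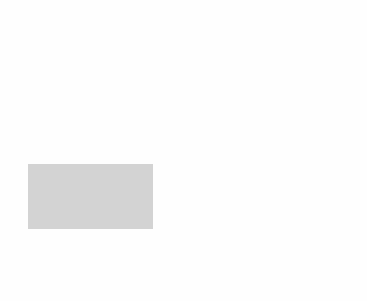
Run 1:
p = 28
q = 164
s = 152
t = 228
col = 'lightgray'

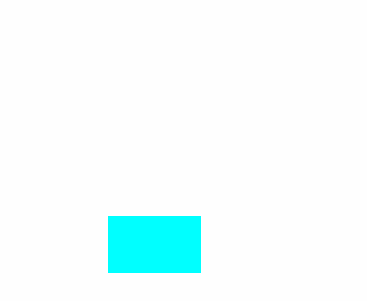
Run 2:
p = 108
q = 216
s = 200
t = 272
col = 'cyan'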